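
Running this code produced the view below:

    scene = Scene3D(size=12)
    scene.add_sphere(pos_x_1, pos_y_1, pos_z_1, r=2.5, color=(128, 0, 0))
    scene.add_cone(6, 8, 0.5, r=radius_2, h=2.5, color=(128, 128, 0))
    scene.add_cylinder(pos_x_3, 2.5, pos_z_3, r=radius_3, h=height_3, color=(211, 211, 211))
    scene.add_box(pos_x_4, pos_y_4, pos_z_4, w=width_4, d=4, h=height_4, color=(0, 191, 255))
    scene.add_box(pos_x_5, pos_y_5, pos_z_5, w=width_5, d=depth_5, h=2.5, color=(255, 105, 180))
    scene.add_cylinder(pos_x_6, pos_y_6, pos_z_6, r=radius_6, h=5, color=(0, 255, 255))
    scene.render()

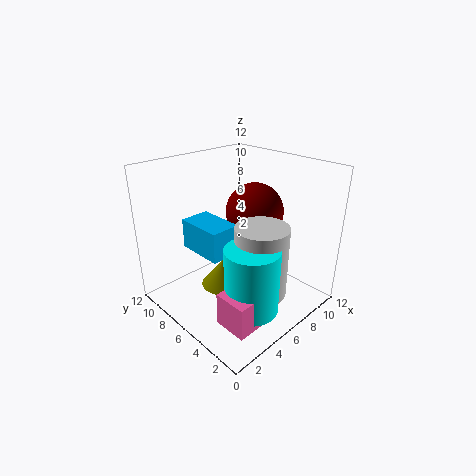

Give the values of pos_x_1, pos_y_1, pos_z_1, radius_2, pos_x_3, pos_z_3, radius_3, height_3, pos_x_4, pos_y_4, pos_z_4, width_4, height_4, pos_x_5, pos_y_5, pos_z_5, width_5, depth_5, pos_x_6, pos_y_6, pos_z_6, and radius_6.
pos_x_1 = 8.5; pos_y_1 = 6.5; pos_z_1 = 7.5; radius_2 = 2; pos_x_3 = 5; pos_z_3 = 3; radius_3 = 2; height_3 = 5.5; pos_x_4 = 3; pos_y_4 = 5.5; pos_z_4 = 5; width_4 = 2.5; height_4 = 2.5; pos_x_5 = 1; pos_y_5 = 0.5; pos_z_5 = 2; width_5 = 2.5; depth_5 = 2.5; pos_x_6 = 3.5; pos_y_6 = 2; pos_z_6 = 2.5; radius_6 = 2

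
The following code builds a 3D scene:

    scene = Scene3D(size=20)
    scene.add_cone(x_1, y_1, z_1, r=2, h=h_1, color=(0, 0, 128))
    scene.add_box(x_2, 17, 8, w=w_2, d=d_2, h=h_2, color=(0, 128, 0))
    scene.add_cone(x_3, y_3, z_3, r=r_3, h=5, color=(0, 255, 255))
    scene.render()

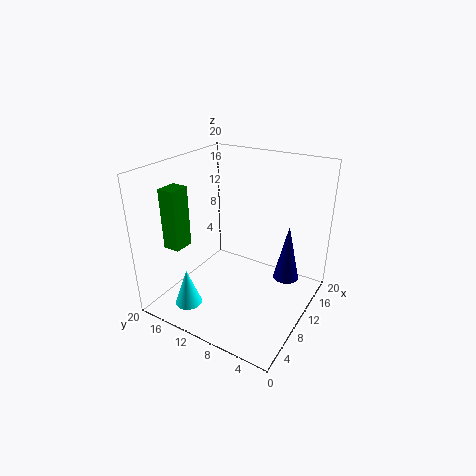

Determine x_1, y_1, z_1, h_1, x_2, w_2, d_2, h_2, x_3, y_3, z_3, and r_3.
x_1 = 17, y_1 = 5.25, z_1 = 1, h_1 = 9, x_2 = 5.25, w_2 = 3, d_2 = 2.5, h_2 = 8.75, x_3 = 2.5, y_3 = 13.25, z_3 = 2.75, r_3 = 1.75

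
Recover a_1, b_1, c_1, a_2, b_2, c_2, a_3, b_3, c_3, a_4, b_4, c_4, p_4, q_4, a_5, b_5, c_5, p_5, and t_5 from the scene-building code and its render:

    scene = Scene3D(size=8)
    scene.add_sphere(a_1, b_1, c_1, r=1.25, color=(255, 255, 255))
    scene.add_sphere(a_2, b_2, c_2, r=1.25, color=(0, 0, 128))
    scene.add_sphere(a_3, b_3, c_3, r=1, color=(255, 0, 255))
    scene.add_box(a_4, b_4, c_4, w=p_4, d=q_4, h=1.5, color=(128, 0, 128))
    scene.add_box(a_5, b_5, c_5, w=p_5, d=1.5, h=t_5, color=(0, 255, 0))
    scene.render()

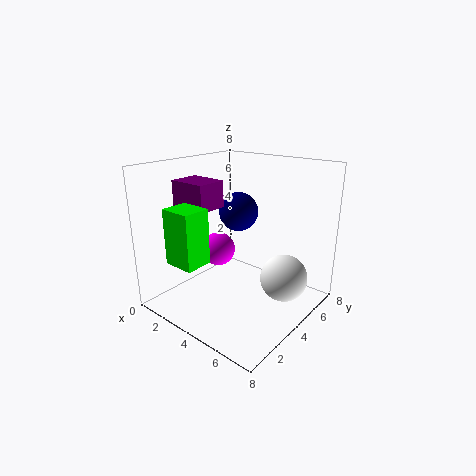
a_1 = 6.75, b_1 = 4.5, c_1 = 2.25, a_2 = 2, b_2 = 6.5, c_2 = 4.5, a_3 = 2.25, b_3 = 4.25, c_3 = 2.75, a_4 = 0.5, b_4 = 2.5, c_4 = 5.5, p_4 = 2.25, q_4 = 1.75, a_5 = 1.75, b_5 = 0.75, c_5 = 3, p_5 = 1.75, t_5 = 3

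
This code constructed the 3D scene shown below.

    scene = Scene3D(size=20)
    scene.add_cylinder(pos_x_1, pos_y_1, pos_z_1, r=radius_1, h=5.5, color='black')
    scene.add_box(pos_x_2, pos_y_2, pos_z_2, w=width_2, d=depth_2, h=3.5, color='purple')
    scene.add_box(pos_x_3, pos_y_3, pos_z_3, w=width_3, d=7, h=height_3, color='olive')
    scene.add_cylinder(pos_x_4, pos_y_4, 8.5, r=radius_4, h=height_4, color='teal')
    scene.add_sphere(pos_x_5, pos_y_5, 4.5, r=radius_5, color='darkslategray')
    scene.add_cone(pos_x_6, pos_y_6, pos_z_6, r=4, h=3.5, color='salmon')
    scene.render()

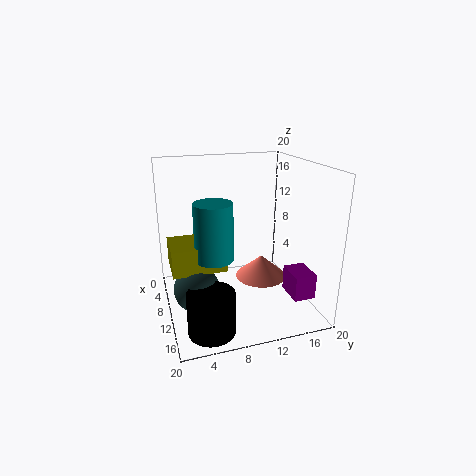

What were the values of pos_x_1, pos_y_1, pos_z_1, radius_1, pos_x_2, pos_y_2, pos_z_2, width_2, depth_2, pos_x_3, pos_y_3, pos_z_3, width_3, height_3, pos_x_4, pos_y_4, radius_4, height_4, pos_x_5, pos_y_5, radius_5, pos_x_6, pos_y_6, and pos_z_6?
pos_x_1 = 16.5; pos_y_1 = 4.5; pos_z_1 = 0.5; radius_1 = 3; pos_x_2 = 12.5; pos_y_2 = 16; pos_z_2 = 2.5; width_2 = 4; depth_2 = 3; pos_x_3 = 8; pos_y_3 = 0.5; pos_z_3 = 7; width_3 = 5.5; height_3 = 3.5; pos_x_4 = 12.5; pos_y_4 = 6; radius_4 = 2.5; height_4 = 7.5; pos_x_5 = 12.5; pos_y_5 = 3.5; radius_5 = 3; pos_x_6 = 6.5; pos_y_6 = 15; pos_z_6 = 1.5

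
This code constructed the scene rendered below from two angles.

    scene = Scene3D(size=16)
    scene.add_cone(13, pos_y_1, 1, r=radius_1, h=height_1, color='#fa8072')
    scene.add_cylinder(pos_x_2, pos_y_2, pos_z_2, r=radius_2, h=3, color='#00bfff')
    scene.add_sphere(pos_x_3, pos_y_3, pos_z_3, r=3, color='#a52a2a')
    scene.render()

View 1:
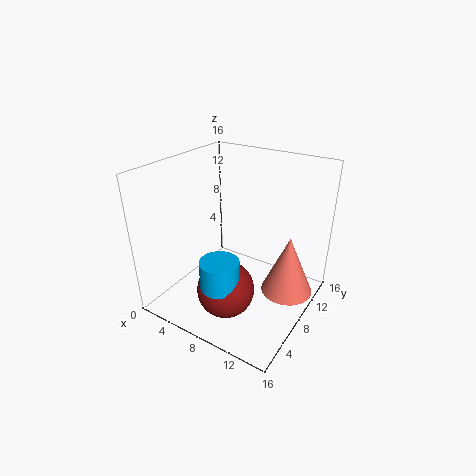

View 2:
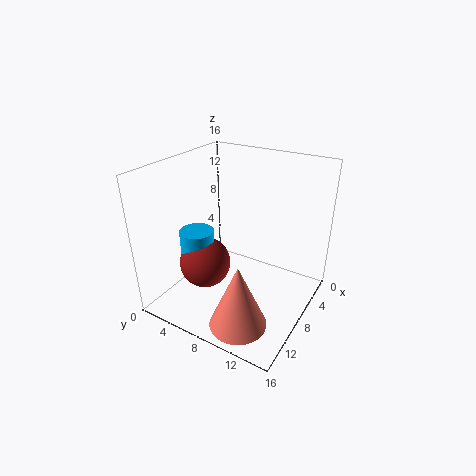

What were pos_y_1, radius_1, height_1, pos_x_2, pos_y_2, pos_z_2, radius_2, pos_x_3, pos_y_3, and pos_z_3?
pos_y_1 = 11, radius_1 = 3, height_1 = 7, pos_x_2 = 9, pos_y_2 = 3, pos_z_2 = 5, radius_2 = 2, pos_x_3 = 9, pos_y_3 = 4, pos_z_3 = 4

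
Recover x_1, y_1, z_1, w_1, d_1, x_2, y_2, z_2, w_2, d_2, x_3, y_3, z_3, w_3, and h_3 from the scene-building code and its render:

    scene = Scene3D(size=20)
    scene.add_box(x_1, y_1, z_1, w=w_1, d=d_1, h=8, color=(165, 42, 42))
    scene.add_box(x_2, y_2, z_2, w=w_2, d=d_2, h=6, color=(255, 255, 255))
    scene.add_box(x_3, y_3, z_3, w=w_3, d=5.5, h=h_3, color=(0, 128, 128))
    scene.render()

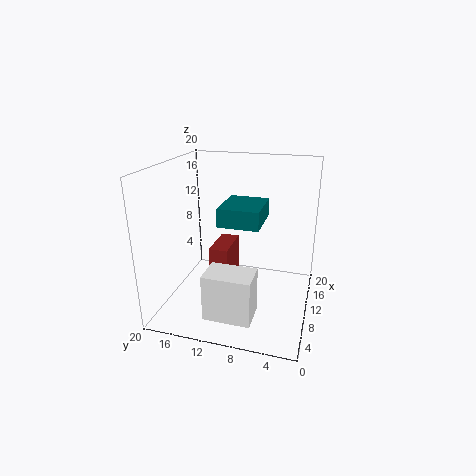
x_1 = 6.5
y_1 = 10.5
z_1 = 1.5
w_1 = 5.5
d_1 = 2.5
x_2 = 1
y_2 = 6
z_2 = 2.5
w_2 = 4
d_2 = 6
x_3 = 7
y_3 = 6.5
z_3 = 12.5
w_3 = 6.5
h_3 = 2.5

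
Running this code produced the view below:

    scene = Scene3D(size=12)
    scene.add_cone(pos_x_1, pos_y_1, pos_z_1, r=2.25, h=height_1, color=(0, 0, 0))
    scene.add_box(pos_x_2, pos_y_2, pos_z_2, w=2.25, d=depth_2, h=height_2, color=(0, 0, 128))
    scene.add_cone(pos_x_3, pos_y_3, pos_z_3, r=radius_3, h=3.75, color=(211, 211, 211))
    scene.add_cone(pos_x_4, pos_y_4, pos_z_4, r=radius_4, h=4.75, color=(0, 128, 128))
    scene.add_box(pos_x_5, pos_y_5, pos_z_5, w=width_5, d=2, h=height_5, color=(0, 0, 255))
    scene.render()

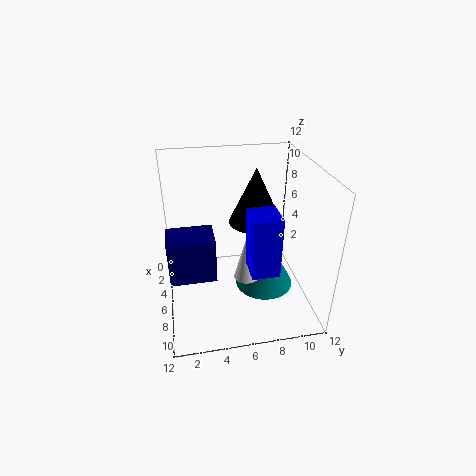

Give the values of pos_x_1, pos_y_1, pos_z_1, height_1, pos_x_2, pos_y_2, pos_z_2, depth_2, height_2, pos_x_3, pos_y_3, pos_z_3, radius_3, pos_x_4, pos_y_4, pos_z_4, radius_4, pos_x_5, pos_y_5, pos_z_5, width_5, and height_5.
pos_x_1 = 4.75, pos_y_1 = 7.75, pos_z_1 = 6.75, height_1 = 4.75, pos_x_2 = 9.5, pos_y_2 = 0.5, pos_z_2 = 6.5, depth_2 = 3, height_2 = 3, pos_x_3 = 8.25, pos_y_3 = 6.25, pos_z_3 = 3.75, radius_3 = 1, pos_x_4 = 6.5, pos_y_4 = 8.25, pos_z_4 = 1.5, radius_4 = 2.5, pos_x_5 = 9, pos_y_5 = 6, pos_z_5 = 5.75, width_5 = 2.25, height_5 = 4.5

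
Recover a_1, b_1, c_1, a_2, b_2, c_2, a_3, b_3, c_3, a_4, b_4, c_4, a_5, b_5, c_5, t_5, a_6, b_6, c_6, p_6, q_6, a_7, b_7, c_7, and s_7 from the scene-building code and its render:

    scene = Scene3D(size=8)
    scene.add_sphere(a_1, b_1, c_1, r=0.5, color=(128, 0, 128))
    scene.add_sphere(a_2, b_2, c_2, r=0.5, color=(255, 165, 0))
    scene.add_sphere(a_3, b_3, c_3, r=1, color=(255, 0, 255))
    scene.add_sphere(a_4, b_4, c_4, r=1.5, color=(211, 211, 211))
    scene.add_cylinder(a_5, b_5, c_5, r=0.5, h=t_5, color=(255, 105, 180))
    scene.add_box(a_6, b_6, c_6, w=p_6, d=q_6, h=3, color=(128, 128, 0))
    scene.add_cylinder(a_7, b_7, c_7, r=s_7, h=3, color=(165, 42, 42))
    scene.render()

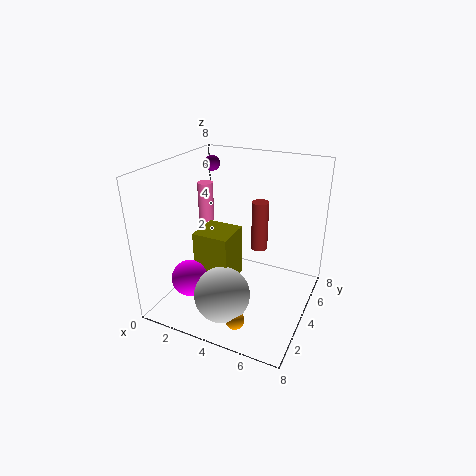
a_1 = 0.5; b_1 = 7.5; c_1 = 7; a_2 = 5; b_2 = 1.5; c_2 = 0.5; a_3 = 2; b_3 = 2; c_3 = 2; a_4 = 4; b_4 = 2; c_4 = 1.5; a_5 = 0.5; b_5 = 6.5; c_5 = 3.5; t_5 = 2.5; a_6 = 2; b_6 = 2.5; c_6 = 1.5; p_6 = 2; q_6 = 2; a_7 = 4.5; b_7 = 6; c_7 = 2.5; s_7 = 0.5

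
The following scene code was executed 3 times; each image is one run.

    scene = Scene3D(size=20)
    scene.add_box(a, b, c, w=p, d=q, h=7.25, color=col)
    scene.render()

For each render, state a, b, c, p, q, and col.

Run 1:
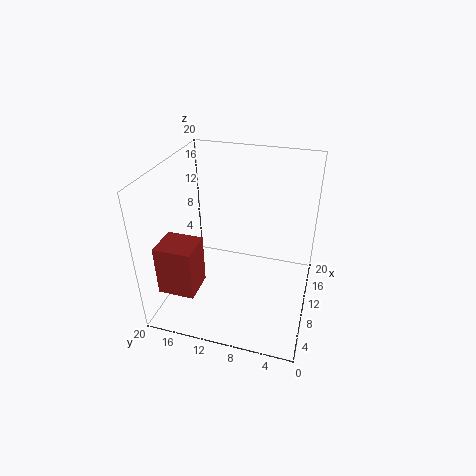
a = 4
b = 14.75
c = 2.75
p = 4.75
q = 5.25
col = 'brown'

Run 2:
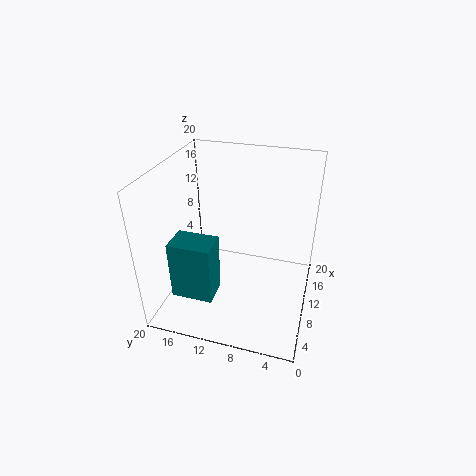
a = 0.25
b = 10.5
c = 6.75
p = 3.5
q = 5
col = 'teal'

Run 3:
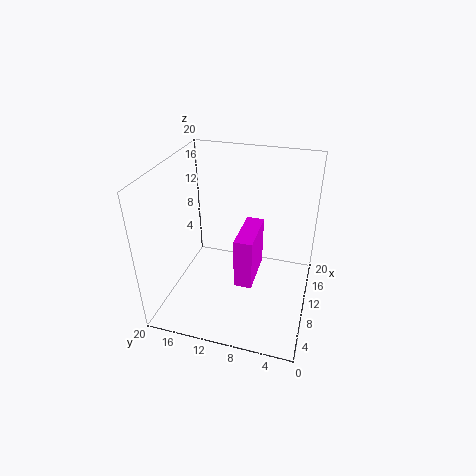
a = 7
b = 7.25
c = 4
p = 7
q = 2.5
col = 'magenta'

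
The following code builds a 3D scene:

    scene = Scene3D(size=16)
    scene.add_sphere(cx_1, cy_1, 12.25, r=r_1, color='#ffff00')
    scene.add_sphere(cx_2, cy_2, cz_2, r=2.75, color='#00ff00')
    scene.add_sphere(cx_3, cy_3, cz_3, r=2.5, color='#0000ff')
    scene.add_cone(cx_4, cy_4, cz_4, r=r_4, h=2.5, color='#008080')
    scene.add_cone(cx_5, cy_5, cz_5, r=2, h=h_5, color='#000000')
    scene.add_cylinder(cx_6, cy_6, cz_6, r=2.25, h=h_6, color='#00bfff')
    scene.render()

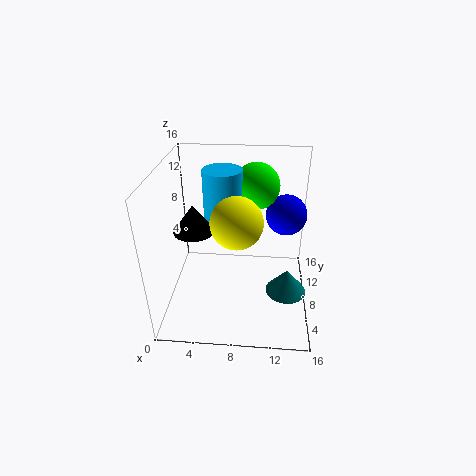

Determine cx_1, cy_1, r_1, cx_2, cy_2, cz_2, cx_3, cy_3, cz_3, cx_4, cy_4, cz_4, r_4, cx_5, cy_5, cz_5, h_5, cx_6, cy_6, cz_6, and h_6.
cx_1 = 8.25
cy_1 = 3.75
r_1 = 2.5
cx_2 = 9.75
cy_2 = 12.75
cz_2 = 12.25
cx_3 = 13.5
cy_3 = 13
cz_3 = 8.5
cx_4 = 13.25
cy_4 = 3.25
cz_4 = 5
r_4 = 2
cx_5 = 4
cy_5 = 4.5
cz_5 = 10.75
h_5 = 2.75
cx_6 = 6
cy_6 = 11
cz_6 = 9
h_6 = 5.75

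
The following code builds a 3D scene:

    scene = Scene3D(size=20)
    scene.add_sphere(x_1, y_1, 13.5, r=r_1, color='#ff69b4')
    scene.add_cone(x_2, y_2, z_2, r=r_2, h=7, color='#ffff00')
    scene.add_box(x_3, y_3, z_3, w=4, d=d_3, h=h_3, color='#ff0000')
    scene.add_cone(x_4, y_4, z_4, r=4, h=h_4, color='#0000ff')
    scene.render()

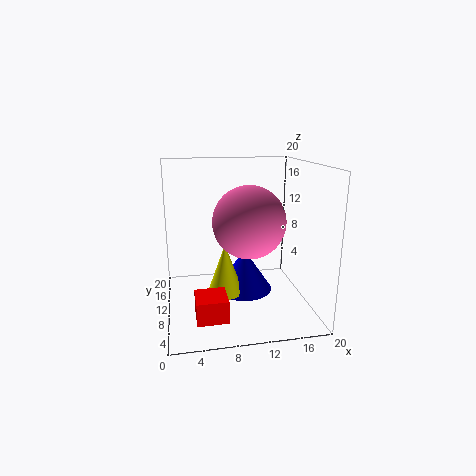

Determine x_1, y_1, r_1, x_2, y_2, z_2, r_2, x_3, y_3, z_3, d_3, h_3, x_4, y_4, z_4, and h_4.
x_1 = 10.5
y_1 = 5.5
r_1 = 4.5
x_2 = 8
y_2 = 9
z_2 = 2.5
r_2 = 2.5
x_3 = 3.5
y_3 = 2.5
z_3 = 1.5
d_3 = 4
h_3 = 3
x_4 = 11
y_4 = 10.5
z_4 = 2
h_4 = 6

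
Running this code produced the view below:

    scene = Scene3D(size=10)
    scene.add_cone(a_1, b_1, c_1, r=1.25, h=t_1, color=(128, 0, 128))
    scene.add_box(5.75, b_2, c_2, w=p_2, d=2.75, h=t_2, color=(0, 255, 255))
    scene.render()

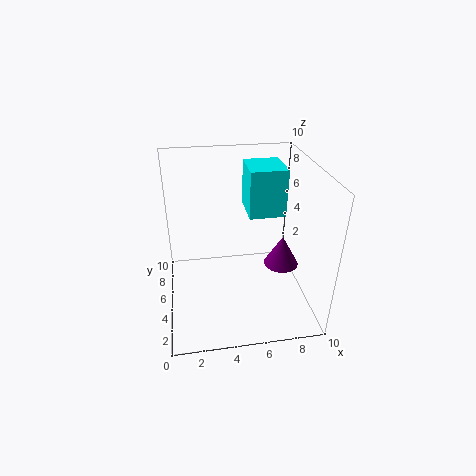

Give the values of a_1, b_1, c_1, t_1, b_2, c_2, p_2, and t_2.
a_1 = 8.25; b_1 = 5; c_1 = 2.5; t_1 = 2.25; b_2 = 4.75; c_2 = 6.5; p_2 = 2.5; t_2 = 3.25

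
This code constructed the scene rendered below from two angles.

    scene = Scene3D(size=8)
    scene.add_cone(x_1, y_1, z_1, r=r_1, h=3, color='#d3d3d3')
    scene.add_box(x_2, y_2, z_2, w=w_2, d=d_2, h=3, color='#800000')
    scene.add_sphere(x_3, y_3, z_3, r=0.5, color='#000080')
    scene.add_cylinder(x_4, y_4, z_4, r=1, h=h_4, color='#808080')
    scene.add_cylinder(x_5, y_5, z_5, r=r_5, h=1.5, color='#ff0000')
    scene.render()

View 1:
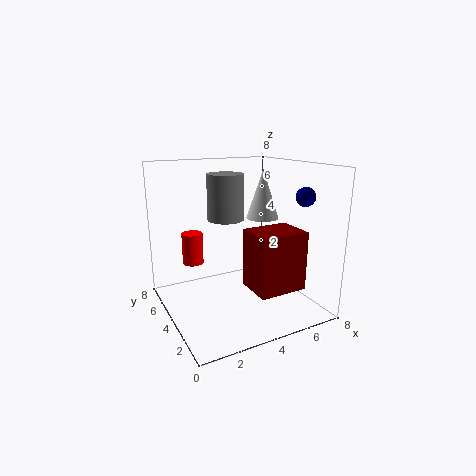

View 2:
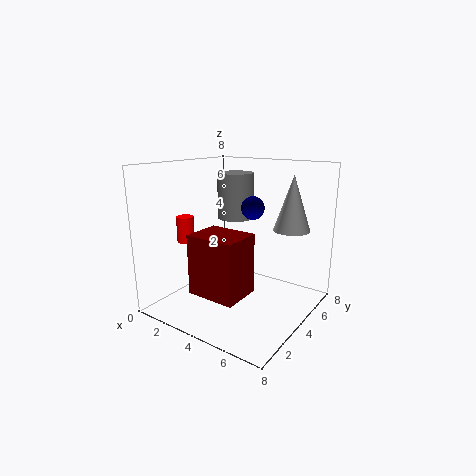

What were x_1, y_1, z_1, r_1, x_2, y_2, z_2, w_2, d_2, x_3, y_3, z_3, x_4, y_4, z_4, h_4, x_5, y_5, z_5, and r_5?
x_1 = 6.5; y_1 = 5.5; z_1 = 4.5; r_1 = 1; x_2 = 3.5; y_2 = 0.5; z_2 = 2; w_2 = 2.5; d_2 = 2; x_3 = 6.5; y_3 = 1.5; z_3 = 6.5; x_4 = 3.5; y_4 = 4.5; z_4 = 5; h_4 = 2.5; x_5 = 1; y_5 = 3; z_5 = 3.5; r_5 = 0.5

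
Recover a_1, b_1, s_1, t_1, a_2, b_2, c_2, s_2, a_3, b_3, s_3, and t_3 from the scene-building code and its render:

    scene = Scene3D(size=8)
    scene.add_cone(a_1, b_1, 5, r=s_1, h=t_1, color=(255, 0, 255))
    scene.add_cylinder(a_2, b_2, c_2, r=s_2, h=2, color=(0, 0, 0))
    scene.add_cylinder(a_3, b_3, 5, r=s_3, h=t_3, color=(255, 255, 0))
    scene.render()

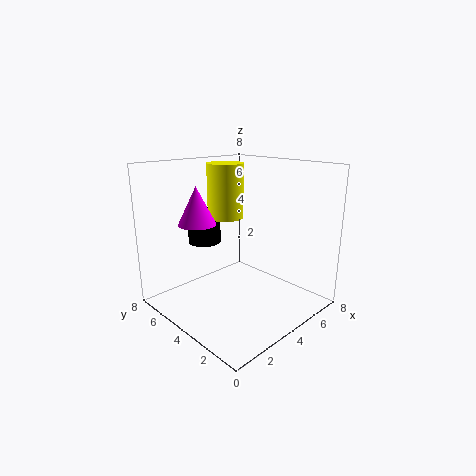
a_1 = 2
b_1 = 5
s_1 = 1
t_1 = 2
a_2 = 4
b_2 = 7
c_2 = 3
s_2 = 1
a_3 = 4
b_3 = 5
s_3 = 1
t_3 = 3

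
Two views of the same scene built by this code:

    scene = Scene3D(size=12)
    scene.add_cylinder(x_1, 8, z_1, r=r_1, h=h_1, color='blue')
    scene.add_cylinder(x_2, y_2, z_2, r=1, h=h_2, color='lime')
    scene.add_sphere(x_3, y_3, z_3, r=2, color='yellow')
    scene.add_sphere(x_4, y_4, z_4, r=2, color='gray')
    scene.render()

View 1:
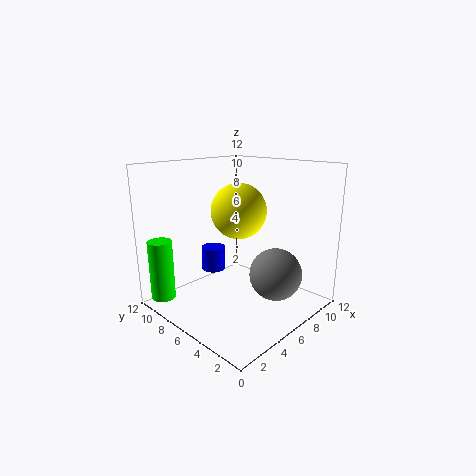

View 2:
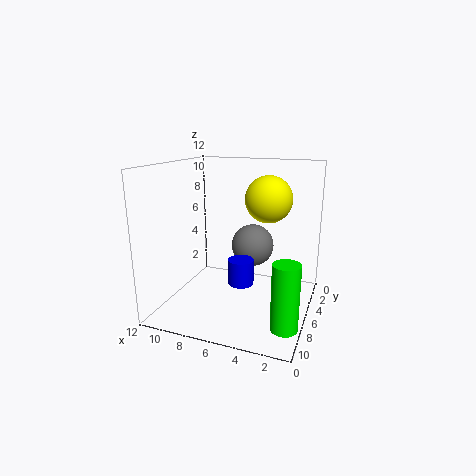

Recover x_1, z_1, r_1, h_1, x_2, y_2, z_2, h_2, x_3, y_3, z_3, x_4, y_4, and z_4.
x_1 = 5; z_1 = 3; r_1 = 1; h_1 = 2; x_2 = 1; y_2 = 10; z_2 = 1; h_2 = 5; x_3 = 4; y_3 = 4; z_3 = 9; x_4 = 6; y_4 = 2; z_4 = 4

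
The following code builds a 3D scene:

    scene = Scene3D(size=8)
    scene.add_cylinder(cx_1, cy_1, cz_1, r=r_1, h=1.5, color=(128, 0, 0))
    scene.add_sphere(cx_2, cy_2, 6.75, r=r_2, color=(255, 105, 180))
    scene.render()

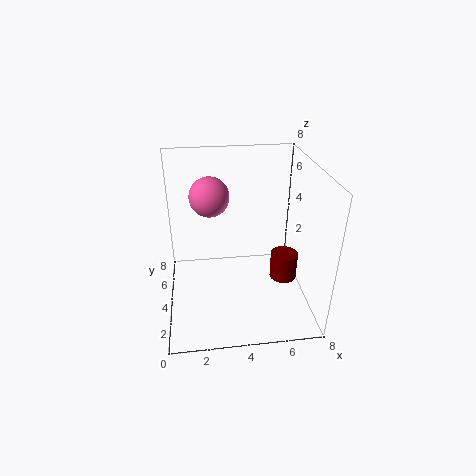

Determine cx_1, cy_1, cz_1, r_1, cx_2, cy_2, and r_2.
cx_1 = 6.5; cy_1 = 3.25; cz_1 = 1.75; r_1 = 0.75; cx_2 = 2.5; cy_2 = 3.5; r_2 = 1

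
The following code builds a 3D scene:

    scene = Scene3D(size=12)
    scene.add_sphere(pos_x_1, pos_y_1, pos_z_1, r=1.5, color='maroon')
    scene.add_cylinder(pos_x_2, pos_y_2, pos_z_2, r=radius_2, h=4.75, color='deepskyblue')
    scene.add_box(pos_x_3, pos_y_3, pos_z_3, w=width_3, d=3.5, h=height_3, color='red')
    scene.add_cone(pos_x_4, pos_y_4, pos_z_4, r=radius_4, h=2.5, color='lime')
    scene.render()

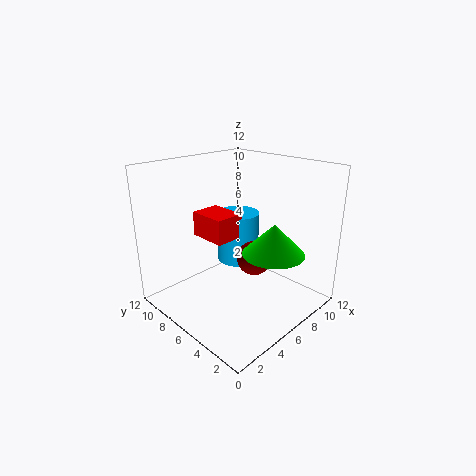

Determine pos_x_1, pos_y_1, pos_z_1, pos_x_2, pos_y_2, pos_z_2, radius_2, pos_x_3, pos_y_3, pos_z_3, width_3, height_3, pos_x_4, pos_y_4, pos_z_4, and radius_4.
pos_x_1 = 7.5; pos_y_1 = 5.5; pos_z_1 = 3.75; pos_x_2 = 9; pos_y_2 = 9; pos_z_2 = 2; radius_2 = 2; pos_x_3 = 5.25; pos_y_3 = 7.5; pos_z_3 = 5; width_3 = 2.75; height_3 = 2.25; pos_x_4 = 7; pos_y_4 = 3; pos_z_4 = 5.25; radius_4 = 2.5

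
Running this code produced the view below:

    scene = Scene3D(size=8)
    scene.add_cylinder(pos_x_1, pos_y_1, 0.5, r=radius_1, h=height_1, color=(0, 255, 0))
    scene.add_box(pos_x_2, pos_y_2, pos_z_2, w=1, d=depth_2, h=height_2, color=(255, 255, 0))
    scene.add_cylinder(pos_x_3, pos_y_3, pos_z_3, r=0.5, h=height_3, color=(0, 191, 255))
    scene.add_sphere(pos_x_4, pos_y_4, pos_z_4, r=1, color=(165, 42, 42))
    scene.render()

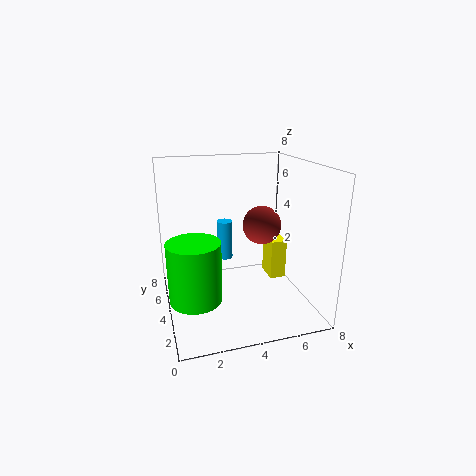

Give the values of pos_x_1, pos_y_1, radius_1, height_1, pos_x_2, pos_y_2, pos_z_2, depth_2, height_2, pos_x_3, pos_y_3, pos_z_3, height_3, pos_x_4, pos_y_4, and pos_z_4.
pos_x_1 = 1.5; pos_y_1 = 4; radius_1 = 1.5; height_1 = 3.5; pos_x_2 = 6.5; pos_y_2 = 5; pos_z_2 = 0.5; depth_2 = 1.5; height_2 = 2.5; pos_x_3 = 4; pos_y_3 = 7; pos_z_3 = 1.5; height_3 = 2.5; pos_x_4 = 5; pos_y_4 = 3; pos_z_4 = 5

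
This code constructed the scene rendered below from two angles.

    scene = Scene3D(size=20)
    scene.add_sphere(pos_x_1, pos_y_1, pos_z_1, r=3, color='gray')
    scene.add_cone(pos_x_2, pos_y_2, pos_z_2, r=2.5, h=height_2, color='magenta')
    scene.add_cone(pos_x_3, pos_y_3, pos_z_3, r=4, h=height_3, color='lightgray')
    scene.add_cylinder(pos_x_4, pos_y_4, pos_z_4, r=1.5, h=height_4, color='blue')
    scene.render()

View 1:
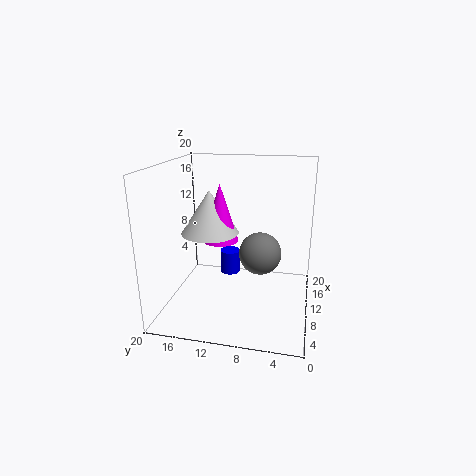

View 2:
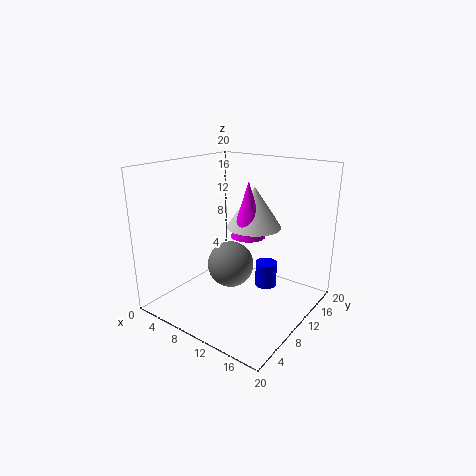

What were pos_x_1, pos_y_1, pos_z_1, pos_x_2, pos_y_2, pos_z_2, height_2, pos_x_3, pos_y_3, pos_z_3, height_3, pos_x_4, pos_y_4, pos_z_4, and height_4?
pos_x_1 = 11; pos_y_1 = 7; pos_z_1 = 7.5; pos_x_2 = 10; pos_y_2 = 12.5; pos_z_2 = 9.5; height_2 = 8; pos_x_3 = 10; pos_y_3 = 14; pos_z_3 = 10.5; height_3 = 6; pos_x_4 = 13.5; pos_y_4 = 12; pos_z_4 = 3; height_4 = 3.5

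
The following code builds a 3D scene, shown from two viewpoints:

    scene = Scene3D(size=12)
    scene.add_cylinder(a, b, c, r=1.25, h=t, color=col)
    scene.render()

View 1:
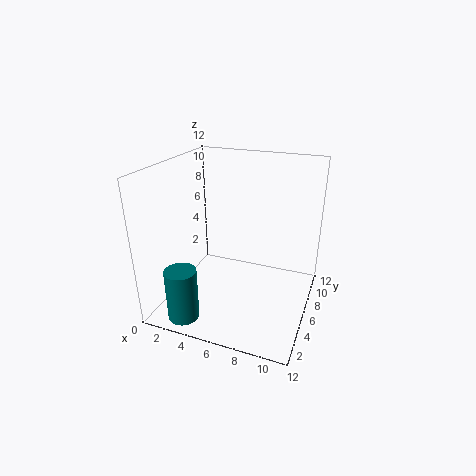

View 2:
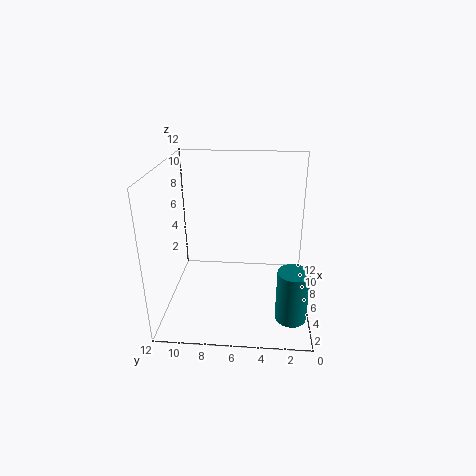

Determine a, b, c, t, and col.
a = 3; b = 1.5; c = 0.5; t = 4.25; col = 'teal'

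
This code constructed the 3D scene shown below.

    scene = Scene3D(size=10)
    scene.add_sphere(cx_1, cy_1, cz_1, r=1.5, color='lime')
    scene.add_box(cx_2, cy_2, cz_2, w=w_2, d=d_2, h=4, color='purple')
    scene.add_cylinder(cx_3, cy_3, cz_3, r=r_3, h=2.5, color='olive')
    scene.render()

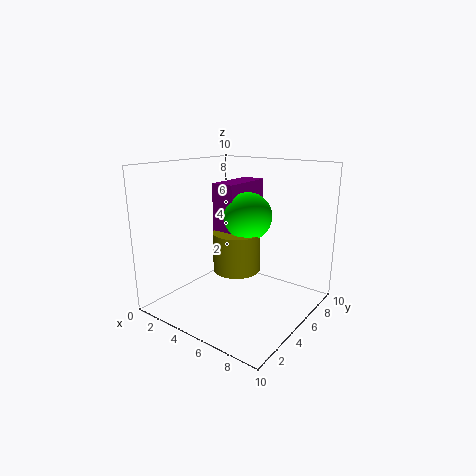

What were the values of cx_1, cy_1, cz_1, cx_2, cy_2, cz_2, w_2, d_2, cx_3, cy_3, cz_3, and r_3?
cx_1 = 6.5
cy_1 = 4
cz_1 = 7
cx_2 = 4.5
cy_2 = 3
cz_2 = 5
w_2 = 1.5
d_2 = 3.5
cx_3 = 6
cy_3 = 3.5
cz_3 = 3.5
r_3 = 1.5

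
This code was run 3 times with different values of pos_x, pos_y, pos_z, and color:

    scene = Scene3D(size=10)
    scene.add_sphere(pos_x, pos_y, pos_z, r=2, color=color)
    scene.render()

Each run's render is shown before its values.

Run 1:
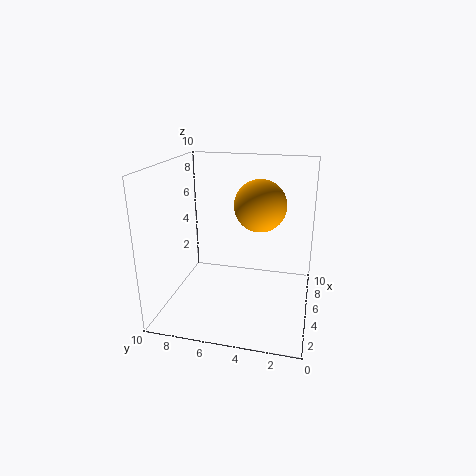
pos_x = 8, pos_y = 4, pos_z = 6.5, color = 'orange'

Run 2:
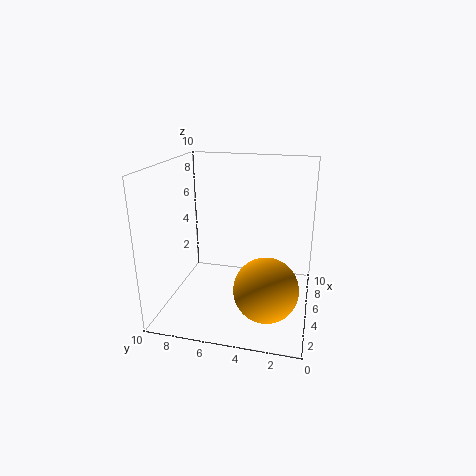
pos_x = 2, pos_y = 2.5, pos_z = 3, color = 'orange'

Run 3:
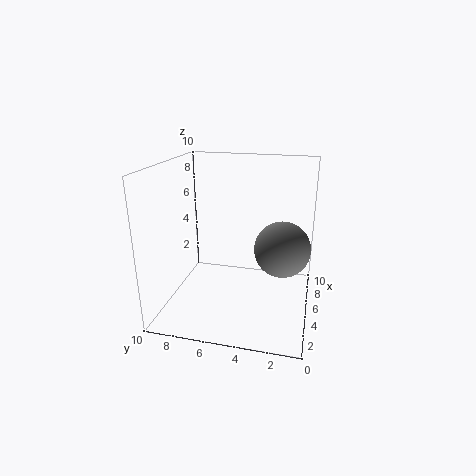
pos_x = 6, pos_y = 2, pos_z = 4, color = 'gray'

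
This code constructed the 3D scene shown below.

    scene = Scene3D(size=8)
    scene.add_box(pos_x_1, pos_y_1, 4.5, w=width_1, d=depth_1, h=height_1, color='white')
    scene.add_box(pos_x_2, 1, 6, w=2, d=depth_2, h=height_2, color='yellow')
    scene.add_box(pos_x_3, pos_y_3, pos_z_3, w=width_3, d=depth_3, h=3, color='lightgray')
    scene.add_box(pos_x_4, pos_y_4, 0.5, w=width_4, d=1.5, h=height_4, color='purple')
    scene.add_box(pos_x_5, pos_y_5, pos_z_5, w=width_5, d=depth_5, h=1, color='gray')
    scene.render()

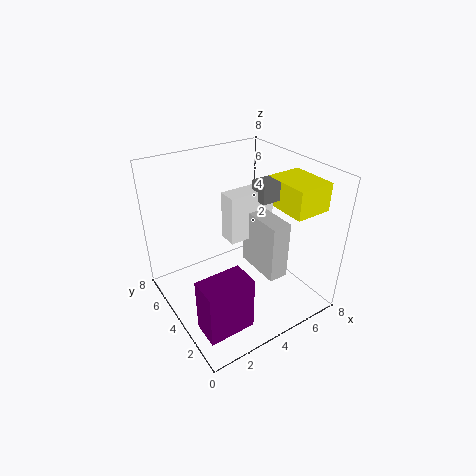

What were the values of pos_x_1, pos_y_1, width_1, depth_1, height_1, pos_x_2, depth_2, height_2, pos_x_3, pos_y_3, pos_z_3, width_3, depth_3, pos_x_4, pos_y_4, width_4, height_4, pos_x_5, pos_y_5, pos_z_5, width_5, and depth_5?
pos_x_1 = 3
pos_y_1 = 3
width_1 = 2.5
depth_1 = 1
height_1 = 2.5
pos_x_2 = 5.5
depth_2 = 2.5
height_2 = 1.5
pos_x_3 = 4
pos_y_3 = 1
pos_z_3 = 3
width_3 = 1
depth_3 = 2.5
pos_x_4 = 0.5
pos_y_4 = 1
width_4 = 2.5
height_4 = 3
pos_x_5 = 4.5
pos_y_5 = 2.5
pos_z_5 = 6.5
width_5 = 2
depth_5 = 1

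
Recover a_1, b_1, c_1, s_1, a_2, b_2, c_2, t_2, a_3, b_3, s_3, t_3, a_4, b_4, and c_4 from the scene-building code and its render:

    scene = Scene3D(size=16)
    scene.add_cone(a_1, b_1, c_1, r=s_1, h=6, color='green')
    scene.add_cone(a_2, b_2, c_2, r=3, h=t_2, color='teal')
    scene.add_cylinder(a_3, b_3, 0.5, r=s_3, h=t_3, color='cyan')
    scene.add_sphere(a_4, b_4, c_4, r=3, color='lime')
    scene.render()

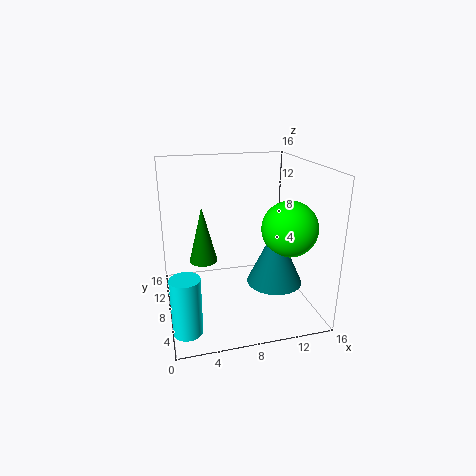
a_1 = 4; b_1 = 7.5; c_1 = 6; s_1 = 1.5; a_2 = 11.5; b_2 = 5.5; c_2 = 3.5; t_2 = 6.5; a_3 = 1.5; b_3 = 3; s_3 = 1.5; t_3 = 6; a_4 = 13; b_4 = 5.5; c_4 = 9.5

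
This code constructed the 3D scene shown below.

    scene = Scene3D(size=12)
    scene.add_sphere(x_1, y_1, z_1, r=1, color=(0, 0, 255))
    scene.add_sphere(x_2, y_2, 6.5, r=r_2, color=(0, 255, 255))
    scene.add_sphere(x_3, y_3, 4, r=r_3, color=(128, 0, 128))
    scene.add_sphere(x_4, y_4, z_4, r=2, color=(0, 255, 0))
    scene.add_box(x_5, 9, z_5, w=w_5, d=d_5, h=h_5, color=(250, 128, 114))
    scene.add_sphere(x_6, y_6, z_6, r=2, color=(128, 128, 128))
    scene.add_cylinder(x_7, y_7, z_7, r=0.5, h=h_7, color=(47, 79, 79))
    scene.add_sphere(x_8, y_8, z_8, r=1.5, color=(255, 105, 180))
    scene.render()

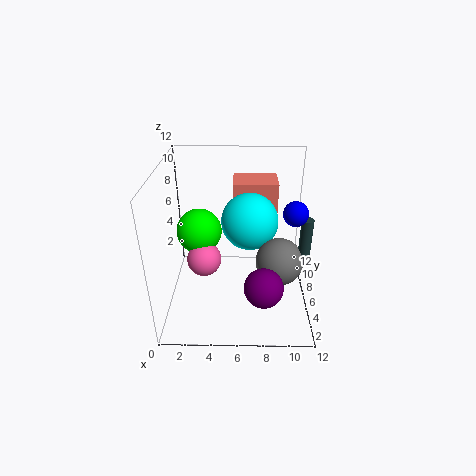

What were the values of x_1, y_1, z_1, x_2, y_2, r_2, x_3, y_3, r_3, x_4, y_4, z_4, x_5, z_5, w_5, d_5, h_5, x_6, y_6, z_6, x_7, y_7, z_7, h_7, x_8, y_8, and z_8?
x_1 = 10.5
y_1 = 5.5
z_1 = 8.5
x_2 = 7
y_2 = 8
r_2 = 2.5
x_3 = 8
y_3 = 2
r_3 = 1.5
x_4 = 2.5
y_4 = 8
z_4 = 5.5
x_5 = 5.5
z_5 = 6.5
w_5 = 4
d_5 = 3
h_5 = 3
x_6 = 9.5
y_6 = 5.5
z_6 = 4
x_7 = 11.5
y_7 = 5.5
z_7 = 4
h_7 = 4
x_8 = 3
y_8 = 6.5
z_8 = 3.5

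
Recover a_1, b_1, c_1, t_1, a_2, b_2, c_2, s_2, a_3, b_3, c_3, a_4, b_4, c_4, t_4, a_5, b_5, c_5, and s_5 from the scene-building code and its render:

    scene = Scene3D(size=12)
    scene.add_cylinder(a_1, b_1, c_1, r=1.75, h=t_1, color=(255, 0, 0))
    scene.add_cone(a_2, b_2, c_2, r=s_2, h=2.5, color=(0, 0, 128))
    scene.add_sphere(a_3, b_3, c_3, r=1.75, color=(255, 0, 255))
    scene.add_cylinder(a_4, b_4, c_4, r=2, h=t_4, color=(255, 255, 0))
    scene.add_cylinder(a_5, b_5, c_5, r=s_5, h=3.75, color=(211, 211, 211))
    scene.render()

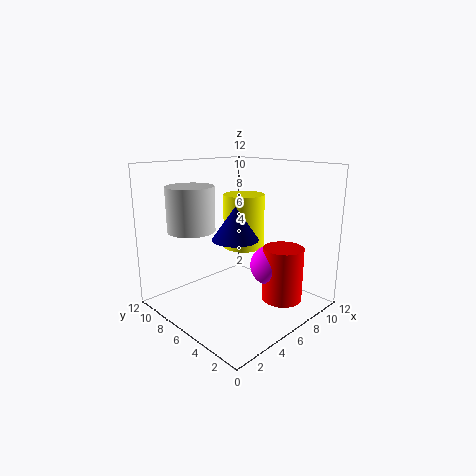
a_1 = 9
b_1 = 3.5
c_1 = 0.25
t_1 = 4.75
a_2 = 4
b_2 = 4.25
c_2 = 6.75
s_2 = 1.75
a_3 = 8.5
b_3 = 4.5
c_3 = 3.25
a_4 = 10
b_4 = 9.25
c_4 = 3.5
t_4 = 5.25
a_5 = 3.5
b_5 = 9
c_5 = 6.5
s_5 = 2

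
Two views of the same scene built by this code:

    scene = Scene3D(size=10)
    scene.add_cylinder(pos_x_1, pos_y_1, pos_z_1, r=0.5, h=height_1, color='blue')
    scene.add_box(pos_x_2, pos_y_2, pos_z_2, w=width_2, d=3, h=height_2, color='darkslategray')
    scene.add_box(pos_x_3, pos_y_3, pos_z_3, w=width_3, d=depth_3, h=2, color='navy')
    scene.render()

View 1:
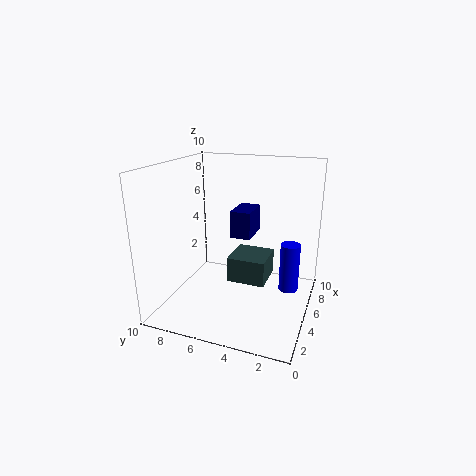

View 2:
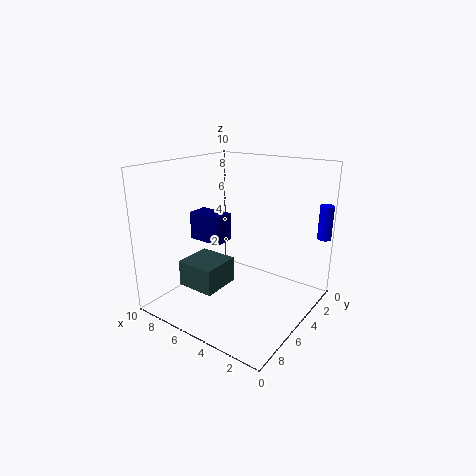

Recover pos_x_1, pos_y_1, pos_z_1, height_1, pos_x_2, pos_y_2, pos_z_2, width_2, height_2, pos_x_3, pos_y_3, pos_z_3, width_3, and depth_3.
pos_x_1 = 0.5; pos_y_1 = 0.5; pos_z_1 = 4.5; height_1 = 2.5; pos_x_2 = 6.5; pos_y_2 = 3.5; pos_z_2 = 0.5; width_2 = 3; height_2 = 2; pos_x_3 = 6; pos_y_3 = 4.5; pos_z_3 = 4.5; width_3 = 2.5; depth_3 = 1.5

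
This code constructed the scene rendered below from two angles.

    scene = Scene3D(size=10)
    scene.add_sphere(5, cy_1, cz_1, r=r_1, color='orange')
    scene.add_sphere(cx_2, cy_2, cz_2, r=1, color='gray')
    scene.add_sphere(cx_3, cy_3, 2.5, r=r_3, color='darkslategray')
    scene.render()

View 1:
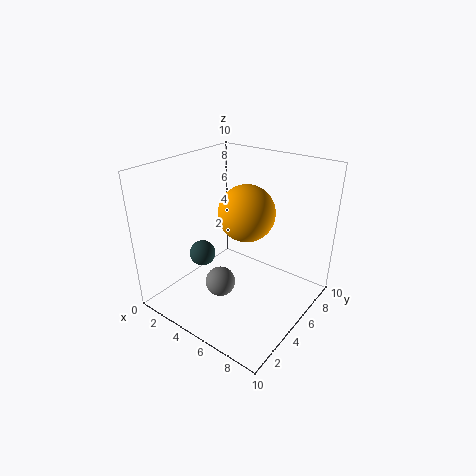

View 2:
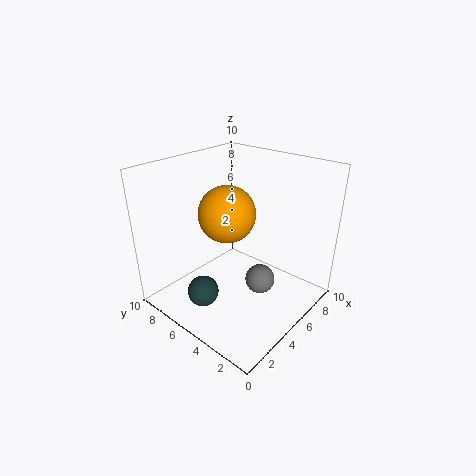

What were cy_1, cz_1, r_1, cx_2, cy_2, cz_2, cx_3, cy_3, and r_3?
cy_1 = 6
cz_1 = 6.5
r_1 = 2
cx_2 = 5
cy_2 = 3
cz_2 = 2.5
cx_3 = 1.5
cy_3 = 5
r_3 = 1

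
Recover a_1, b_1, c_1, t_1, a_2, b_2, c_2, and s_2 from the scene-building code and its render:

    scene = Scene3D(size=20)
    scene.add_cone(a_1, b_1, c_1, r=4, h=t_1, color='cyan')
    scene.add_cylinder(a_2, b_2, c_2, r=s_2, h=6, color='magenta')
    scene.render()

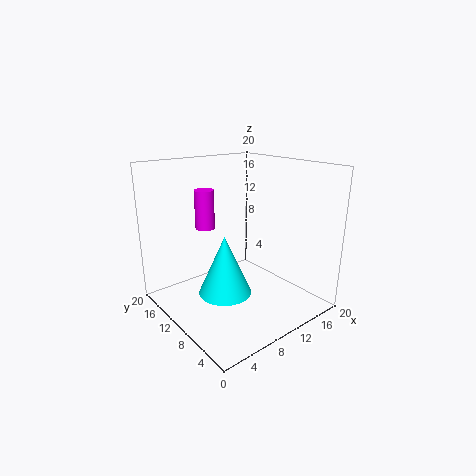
a_1 = 9.5
b_1 = 12.5
c_1 = 0.5
t_1 = 9
a_2 = 9.5
b_2 = 17.5
c_2 = 9.5
s_2 = 1.5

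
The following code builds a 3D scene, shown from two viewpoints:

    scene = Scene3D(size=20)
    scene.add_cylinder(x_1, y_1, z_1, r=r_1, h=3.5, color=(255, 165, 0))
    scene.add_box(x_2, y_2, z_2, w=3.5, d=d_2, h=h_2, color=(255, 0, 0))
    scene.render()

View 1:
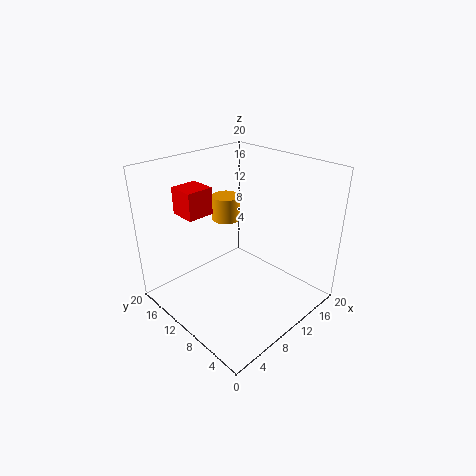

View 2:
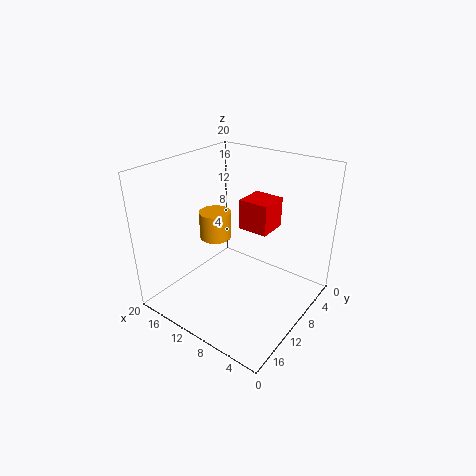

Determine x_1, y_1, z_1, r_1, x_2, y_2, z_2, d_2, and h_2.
x_1 = 11, y_1 = 13.5, z_1 = 11.5, r_1 = 2, x_2 = 3, y_2 = 11, z_2 = 14.5, d_2 = 3.5, h_2 = 3.5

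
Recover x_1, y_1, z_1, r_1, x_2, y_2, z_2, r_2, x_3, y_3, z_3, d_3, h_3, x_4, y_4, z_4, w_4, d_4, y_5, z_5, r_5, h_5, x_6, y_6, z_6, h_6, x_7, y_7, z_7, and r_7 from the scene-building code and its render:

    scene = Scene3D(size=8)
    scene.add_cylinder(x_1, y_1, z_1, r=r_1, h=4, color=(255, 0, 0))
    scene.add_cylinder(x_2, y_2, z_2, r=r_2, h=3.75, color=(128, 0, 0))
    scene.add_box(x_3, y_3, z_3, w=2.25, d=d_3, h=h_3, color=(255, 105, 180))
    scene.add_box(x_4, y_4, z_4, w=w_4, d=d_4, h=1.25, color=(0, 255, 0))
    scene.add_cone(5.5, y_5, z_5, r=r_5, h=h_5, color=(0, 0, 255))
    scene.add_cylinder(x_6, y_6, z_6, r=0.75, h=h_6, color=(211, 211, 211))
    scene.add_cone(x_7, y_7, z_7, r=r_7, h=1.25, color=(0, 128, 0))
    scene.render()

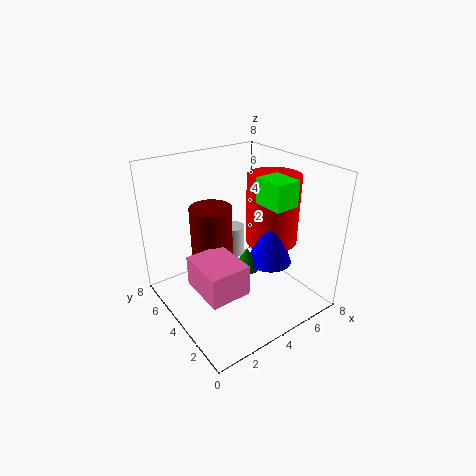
x_1 = 6.25
y_1 = 3.75
z_1 = 3.25
r_1 = 1.5
x_2 = 3.5
y_2 = 6
z_2 = 1.5
r_2 = 1.25
x_3 = 1.25
y_3 = 2.25
z_3 = 1.5
d_3 = 2.75
h_3 = 1.75
x_4 = 3.75
y_4 = 0.75
z_4 = 6.75
w_4 = 1.25
d_4 = 1.5
y_5 = 3
z_5 = 2.5
r_5 = 1.25
h_5 = 3.25
x_6 = 5.75
y_6 = 7
z_6 = 1
h_6 = 2
x_7 = 4.25
y_7 = 3.5
z_7 = 2.25
r_7 = 0.75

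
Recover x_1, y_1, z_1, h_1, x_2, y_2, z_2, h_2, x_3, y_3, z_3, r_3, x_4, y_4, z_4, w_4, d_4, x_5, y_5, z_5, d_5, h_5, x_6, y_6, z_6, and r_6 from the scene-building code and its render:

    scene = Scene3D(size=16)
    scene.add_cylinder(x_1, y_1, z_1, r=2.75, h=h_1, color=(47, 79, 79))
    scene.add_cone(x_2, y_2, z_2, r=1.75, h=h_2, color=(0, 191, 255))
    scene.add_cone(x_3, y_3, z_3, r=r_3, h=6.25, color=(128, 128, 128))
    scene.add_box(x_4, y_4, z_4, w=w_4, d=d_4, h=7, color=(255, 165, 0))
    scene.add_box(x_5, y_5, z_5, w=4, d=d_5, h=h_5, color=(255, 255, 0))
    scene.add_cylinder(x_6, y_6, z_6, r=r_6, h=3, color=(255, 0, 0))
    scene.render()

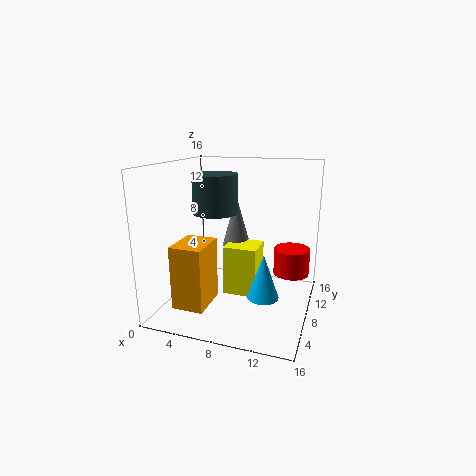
x_1 = 4
y_1 = 11.25
z_1 = 9.75
h_1 = 4.75
x_2 = 11.25
y_2 = 7
z_2 = 1.75
h_2 = 5
x_3 = 6.25
y_3 = 12.5
z_3 = 5.5
r_3 = 1.75
x_4 = 2.25
y_4 = 2.75
z_4 = 1
w_4 = 3.5
d_4 = 4.5
x_5 = 5.75
y_5 = 9
z_5 = 0.25
d_5 = 3.75
h_5 = 6
x_6 = 13.75
y_6 = 10
z_6 = 3.75
r_6 = 2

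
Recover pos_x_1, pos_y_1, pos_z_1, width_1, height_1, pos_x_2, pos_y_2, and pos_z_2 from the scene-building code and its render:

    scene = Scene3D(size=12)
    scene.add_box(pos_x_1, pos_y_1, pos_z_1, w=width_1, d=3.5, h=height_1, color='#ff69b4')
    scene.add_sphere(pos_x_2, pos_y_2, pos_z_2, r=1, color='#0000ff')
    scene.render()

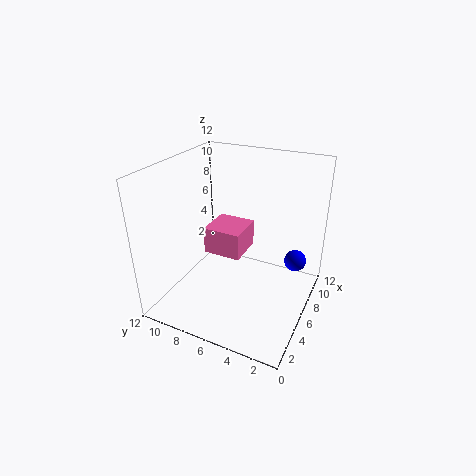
pos_x_1 = 7, pos_y_1 = 6.5, pos_z_1 = 3, width_1 = 3.5, height_1 = 2.5, pos_x_2 = 10, pos_y_2 = 2, pos_z_2 = 2.5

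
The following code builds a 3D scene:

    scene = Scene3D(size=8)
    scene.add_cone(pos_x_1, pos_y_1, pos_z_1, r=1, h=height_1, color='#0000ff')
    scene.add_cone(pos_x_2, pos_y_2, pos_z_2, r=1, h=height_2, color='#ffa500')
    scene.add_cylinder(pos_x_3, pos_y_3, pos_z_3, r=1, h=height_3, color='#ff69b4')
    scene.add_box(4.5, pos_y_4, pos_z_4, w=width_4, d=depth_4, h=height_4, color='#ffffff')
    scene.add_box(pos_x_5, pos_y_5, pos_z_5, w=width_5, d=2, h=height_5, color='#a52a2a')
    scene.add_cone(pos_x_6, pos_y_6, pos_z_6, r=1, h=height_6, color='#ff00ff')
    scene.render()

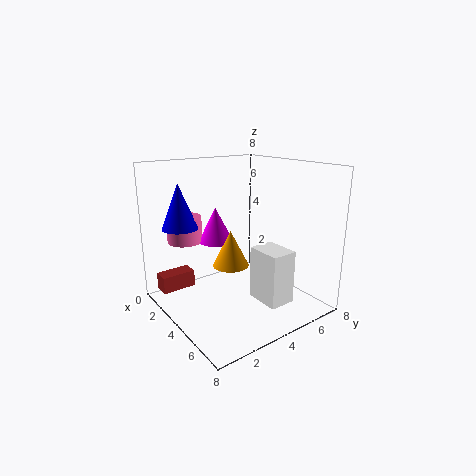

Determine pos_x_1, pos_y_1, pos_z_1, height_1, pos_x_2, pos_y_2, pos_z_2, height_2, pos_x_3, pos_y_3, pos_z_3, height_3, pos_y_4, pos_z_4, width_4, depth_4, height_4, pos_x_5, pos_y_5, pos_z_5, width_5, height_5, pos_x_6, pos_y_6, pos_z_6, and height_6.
pos_x_1 = 2
pos_y_1 = 1.5
pos_z_1 = 4.5
height_1 = 2.5
pos_x_2 = 4
pos_y_2 = 3.5
pos_z_2 = 2.5
height_2 = 2
pos_x_3 = 1.5
pos_y_3 = 2
pos_z_3 = 3.5
height_3 = 1.5
pos_y_4 = 4.5
pos_z_4 = 0.5
width_4 = 2
depth_4 = 1.5
height_4 = 3
pos_x_5 = 0.5
pos_y_5 = 0.5
pos_z_5 = 0.5
width_5 = 1
height_5 = 1
pos_x_6 = 2.5
pos_y_6 = 3.5
pos_z_6 = 3.5
height_6 = 2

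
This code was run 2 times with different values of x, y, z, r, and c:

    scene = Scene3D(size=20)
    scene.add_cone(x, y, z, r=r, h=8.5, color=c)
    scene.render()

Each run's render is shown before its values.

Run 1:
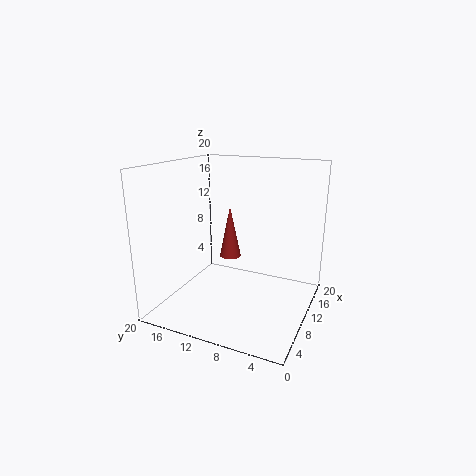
x = 16.75; y = 14.5; z = 4; r = 1.75; c = 'brown'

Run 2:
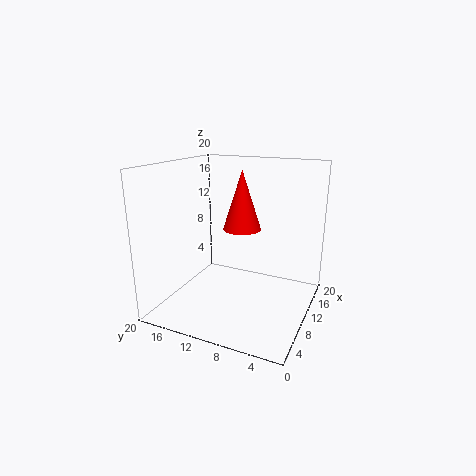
x = 12.5; y = 10.5; z = 10.5; r = 2.75; c = 'red'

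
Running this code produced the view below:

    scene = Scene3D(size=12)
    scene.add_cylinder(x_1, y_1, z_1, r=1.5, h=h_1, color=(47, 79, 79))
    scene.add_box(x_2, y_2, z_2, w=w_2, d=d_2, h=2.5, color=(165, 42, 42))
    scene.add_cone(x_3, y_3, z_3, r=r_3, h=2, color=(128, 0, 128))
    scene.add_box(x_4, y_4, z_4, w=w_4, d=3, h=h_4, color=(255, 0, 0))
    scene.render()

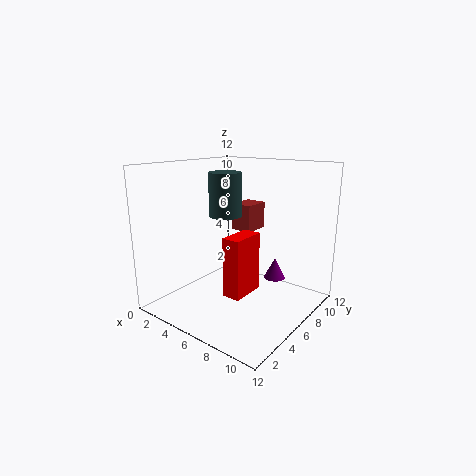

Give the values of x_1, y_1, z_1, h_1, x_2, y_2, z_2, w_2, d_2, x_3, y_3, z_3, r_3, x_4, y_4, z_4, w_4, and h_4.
x_1 = 3, y_1 = 8, z_1 = 7, h_1 = 4, x_2 = 3, y_2 = 9, z_2 = 5.5, w_2 = 2, d_2 = 2.5, x_3 = 7, y_3 = 10.5, z_3 = 1, r_3 = 1, x_4 = 6, y_4 = 4, z_4 = 1.5, w_4 = 1.5, h_4 = 5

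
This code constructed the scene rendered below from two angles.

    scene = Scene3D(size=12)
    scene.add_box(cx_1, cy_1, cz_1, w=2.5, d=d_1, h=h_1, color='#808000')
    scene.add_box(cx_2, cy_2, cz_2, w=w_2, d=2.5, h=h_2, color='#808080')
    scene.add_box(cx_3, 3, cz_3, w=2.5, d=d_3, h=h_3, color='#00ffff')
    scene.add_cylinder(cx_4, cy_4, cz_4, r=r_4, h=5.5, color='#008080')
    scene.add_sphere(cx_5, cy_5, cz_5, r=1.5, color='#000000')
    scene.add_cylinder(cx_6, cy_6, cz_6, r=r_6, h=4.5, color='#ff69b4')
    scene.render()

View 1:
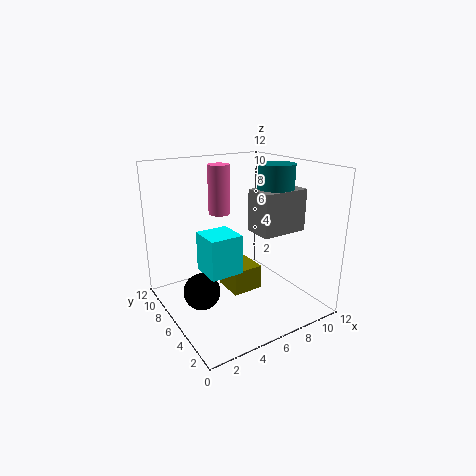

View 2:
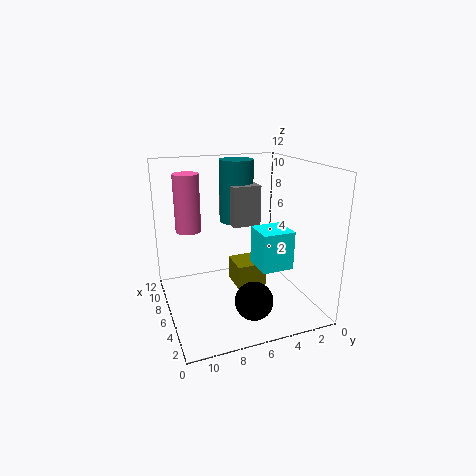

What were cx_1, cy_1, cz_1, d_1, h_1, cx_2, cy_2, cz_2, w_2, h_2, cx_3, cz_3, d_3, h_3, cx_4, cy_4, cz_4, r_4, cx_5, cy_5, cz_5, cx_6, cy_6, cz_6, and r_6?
cx_1 = 4.5
cy_1 = 4
cz_1 = 2
d_1 = 2.5
h_1 = 2
cx_2 = 7
cy_2 = 3.5
cz_2 = 6.5
w_2 = 4
h_2 = 3.5
cx_3 = 2
cz_3 = 4.5
d_3 = 2.5
h_3 = 3
cx_4 = 9
cy_4 = 5
cz_4 = 6.5
r_4 = 1.5
cx_5 = 2.5
cy_5 = 6
cz_5 = 2
cx_6 = 6.5
cy_6 = 10
cz_6 = 7
r_6 = 1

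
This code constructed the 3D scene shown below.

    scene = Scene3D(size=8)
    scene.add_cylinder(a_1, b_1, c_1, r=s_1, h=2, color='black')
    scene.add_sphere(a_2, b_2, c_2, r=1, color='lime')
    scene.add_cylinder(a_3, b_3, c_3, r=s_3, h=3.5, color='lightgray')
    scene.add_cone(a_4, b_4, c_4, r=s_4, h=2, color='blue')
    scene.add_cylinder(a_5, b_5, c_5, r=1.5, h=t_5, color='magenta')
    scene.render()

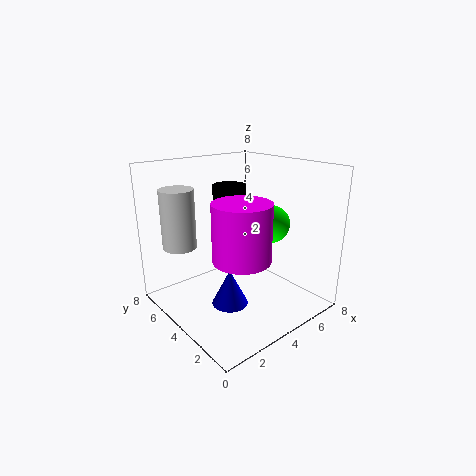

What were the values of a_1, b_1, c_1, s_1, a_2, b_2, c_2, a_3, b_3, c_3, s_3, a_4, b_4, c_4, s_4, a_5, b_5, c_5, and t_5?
a_1 = 5; b_1 = 6; c_1 = 4.5; s_1 = 1; a_2 = 5; b_2 = 2.5; c_2 = 5; a_3 = 2; b_3 = 7; c_3 = 3; s_3 = 1; a_4 = 3; b_4 = 3.5; c_4 = 0.5; s_4 = 1; a_5 = 3; b_5 = 2.5; c_5 = 3.5; t_5 = 3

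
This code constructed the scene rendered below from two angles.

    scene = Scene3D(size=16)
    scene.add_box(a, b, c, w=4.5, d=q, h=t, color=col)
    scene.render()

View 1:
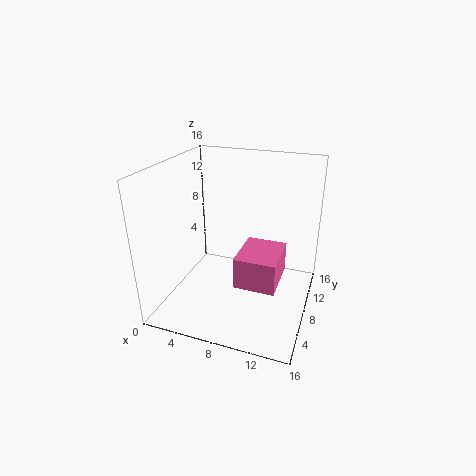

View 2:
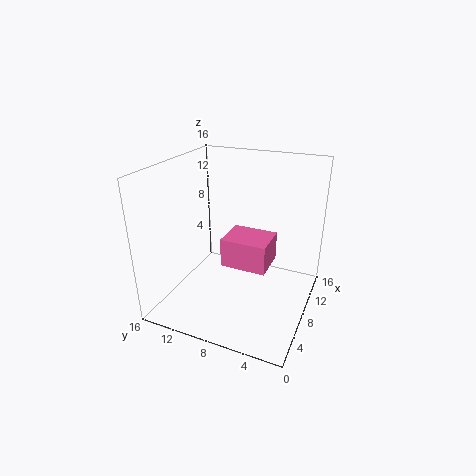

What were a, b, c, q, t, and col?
a = 8.5
b = 5
c = 3.5
q = 5.5
t = 3.5
col = 'hotpink'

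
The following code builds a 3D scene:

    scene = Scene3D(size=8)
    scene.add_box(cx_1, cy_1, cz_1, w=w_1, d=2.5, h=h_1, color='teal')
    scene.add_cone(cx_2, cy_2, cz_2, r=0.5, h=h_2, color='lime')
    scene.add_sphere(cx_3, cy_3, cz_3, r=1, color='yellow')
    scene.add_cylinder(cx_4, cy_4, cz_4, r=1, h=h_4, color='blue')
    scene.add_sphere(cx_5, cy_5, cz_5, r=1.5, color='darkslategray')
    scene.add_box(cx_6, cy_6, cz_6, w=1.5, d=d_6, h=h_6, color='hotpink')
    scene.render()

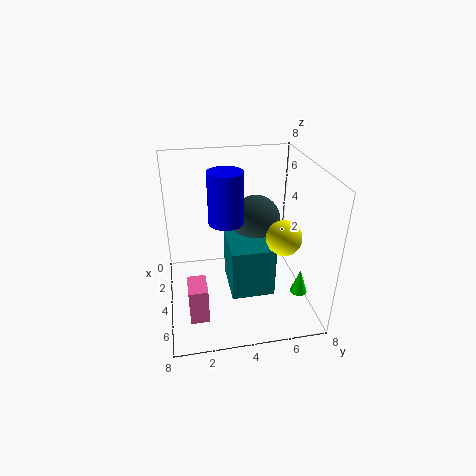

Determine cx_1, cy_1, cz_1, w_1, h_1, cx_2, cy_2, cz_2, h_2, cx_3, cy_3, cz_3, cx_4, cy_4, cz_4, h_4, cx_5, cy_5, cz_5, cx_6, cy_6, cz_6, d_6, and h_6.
cx_1 = 2, cy_1 = 3.5, cz_1 = 0.5, w_1 = 3, h_1 = 3, cx_2 = 5, cy_2 = 7.5, cz_2 = 0.5, h_2 = 1.5, cx_3 = 4.5, cy_3 = 6.5, cz_3 = 4, cx_4 = 3, cy_4 = 3.5, cz_4 = 4.5, h_4 = 3, cx_5 = 2, cy_5 = 5.5, cz_5 = 4, cx_6 = 5, cy_6 = 1, cz_6 = 0.5, d_6 = 1, h_6 = 2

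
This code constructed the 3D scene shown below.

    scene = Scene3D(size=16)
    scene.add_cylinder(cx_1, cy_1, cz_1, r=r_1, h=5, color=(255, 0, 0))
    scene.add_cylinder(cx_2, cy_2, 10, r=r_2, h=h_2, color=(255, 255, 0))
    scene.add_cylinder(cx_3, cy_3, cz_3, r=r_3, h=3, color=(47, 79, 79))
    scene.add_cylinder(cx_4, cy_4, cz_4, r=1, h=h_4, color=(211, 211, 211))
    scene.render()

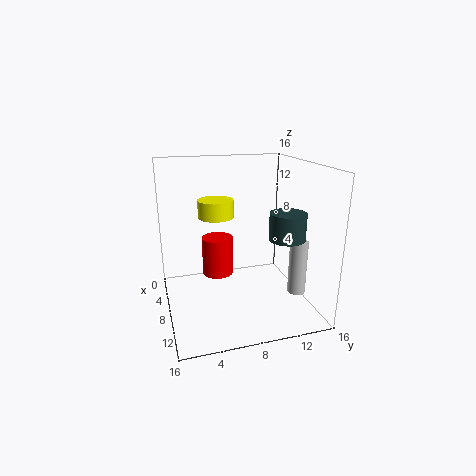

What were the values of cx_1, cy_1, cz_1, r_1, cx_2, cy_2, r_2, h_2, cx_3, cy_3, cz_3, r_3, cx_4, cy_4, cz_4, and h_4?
cx_1 = 2
cy_1 = 7
cz_1 = 1
r_1 = 2
cx_2 = 6
cy_2 = 6
r_2 = 2
h_2 = 2
cx_3 = 10
cy_3 = 13
cz_3 = 8
r_3 = 2
cx_4 = 11
cy_4 = 14
cz_4 = 2
h_4 = 6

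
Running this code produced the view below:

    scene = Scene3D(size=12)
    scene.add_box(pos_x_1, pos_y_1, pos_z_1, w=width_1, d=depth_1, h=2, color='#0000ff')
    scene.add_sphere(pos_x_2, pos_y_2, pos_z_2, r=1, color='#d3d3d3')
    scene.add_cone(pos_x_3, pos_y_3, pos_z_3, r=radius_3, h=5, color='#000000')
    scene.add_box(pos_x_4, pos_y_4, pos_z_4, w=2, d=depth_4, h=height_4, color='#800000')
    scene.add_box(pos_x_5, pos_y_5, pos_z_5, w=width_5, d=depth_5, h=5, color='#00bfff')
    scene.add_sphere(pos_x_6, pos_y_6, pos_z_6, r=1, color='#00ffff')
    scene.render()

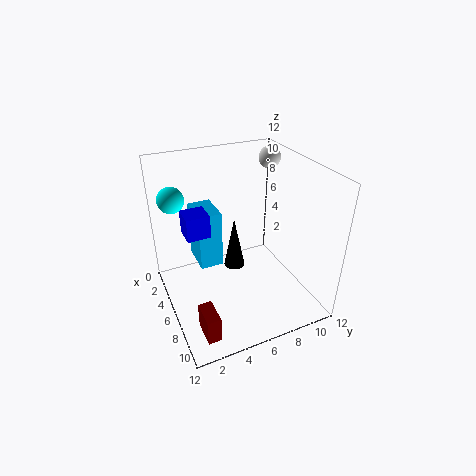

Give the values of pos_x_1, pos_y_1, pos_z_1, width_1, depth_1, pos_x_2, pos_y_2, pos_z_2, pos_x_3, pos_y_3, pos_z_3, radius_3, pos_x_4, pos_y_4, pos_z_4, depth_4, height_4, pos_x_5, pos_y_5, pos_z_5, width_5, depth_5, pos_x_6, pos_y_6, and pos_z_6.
pos_x_1 = 3, pos_y_1 = 2, pos_z_1 = 6, width_1 = 2, depth_1 = 2, pos_x_2 = 2, pos_y_2 = 11, pos_z_2 = 11, pos_x_3 = 3, pos_y_3 = 7, pos_z_3 = 1, radius_3 = 1, pos_x_4 = 10, pos_y_4 = 1, pos_z_4 = 2, depth_4 = 1, height_4 = 2, pos_x_5 = 2, pos_y_5 = 3, pos_z_5 = 3, width_5 = 3, depth_5 = 2, pos_x_6 = 5, pos_y_6 = 1, pos_z_6 = 10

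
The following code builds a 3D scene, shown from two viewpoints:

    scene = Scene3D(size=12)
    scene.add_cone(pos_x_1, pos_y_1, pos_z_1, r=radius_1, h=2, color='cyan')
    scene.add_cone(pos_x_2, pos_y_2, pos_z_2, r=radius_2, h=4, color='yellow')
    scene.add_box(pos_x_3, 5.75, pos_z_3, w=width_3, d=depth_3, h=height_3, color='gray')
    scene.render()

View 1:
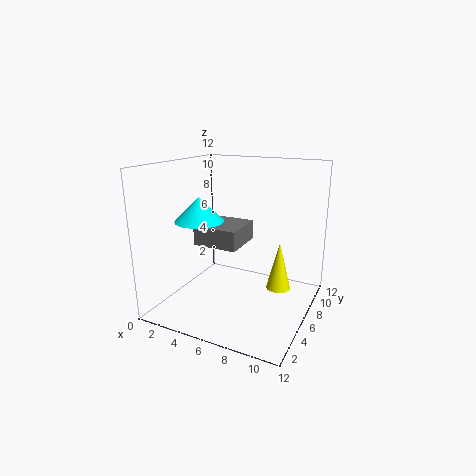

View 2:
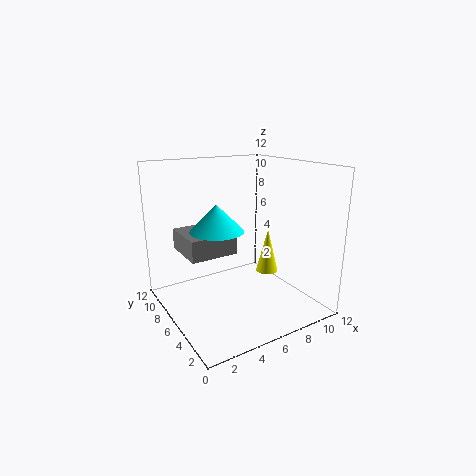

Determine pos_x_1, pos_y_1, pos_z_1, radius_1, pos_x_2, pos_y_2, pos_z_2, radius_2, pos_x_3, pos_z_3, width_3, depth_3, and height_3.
pos_x_1 = 3.25
pos_y_1 = 4.5
pos_z_1 = 7.5
radius_1 = 2
pos_x_2 = 9.5
pos_y_2 = 6.5
pos_z_2 = 2
radius_2 = 1
pos_x_3 = 1.75
pos_z_3 = 4.75
width_3 = 4
depth_3 = 4
height_3 = 1.75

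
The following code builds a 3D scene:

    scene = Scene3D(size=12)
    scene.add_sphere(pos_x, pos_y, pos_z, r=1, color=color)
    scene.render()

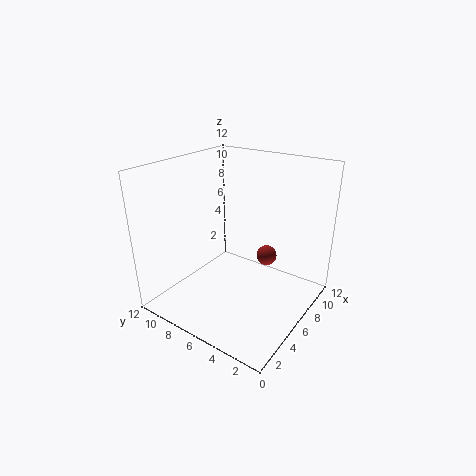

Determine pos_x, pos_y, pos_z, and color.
pos_x = 11
pos_y = 6
pos_z = 2
color = 'brown'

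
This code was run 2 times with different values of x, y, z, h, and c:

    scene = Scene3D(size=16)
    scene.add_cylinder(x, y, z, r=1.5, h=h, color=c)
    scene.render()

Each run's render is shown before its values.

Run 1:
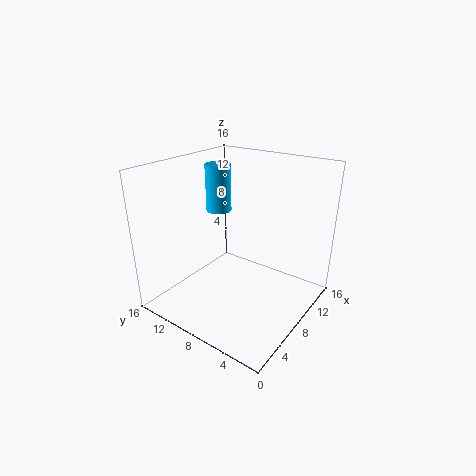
x = 10; y = 12.25; z = 9.75; h = 5.5; c = 'deepskyblue'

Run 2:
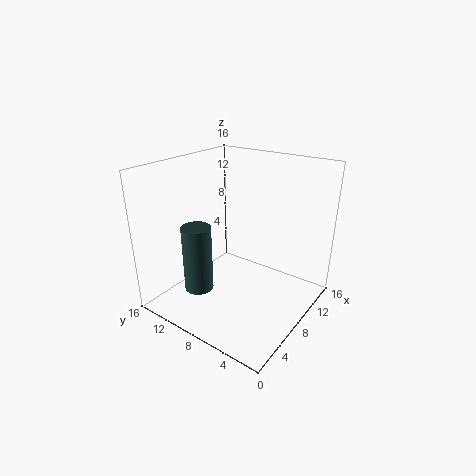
x = 3; y = 9.5; z = 3.75; h = 7; c = 'darkslategray'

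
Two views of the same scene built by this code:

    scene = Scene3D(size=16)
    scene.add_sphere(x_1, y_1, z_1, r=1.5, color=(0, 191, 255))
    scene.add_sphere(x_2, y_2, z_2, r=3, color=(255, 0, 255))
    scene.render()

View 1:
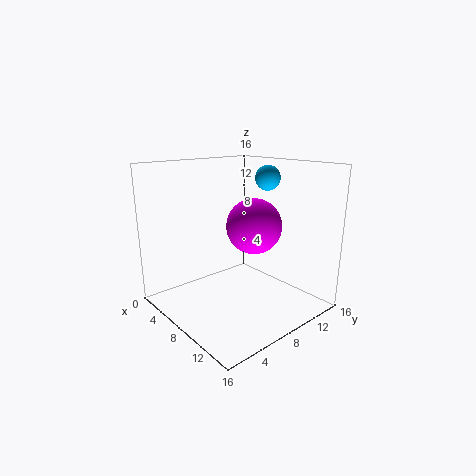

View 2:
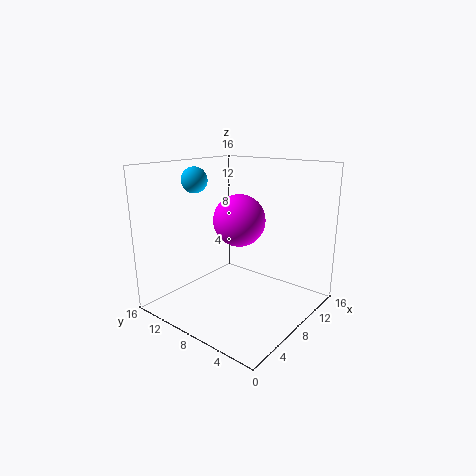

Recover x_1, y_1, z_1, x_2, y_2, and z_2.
x_1 = 7
y_1 = 13.5
z_1 = 14
x_2 = 9.5
y_2 = 9
z_2 = 9.5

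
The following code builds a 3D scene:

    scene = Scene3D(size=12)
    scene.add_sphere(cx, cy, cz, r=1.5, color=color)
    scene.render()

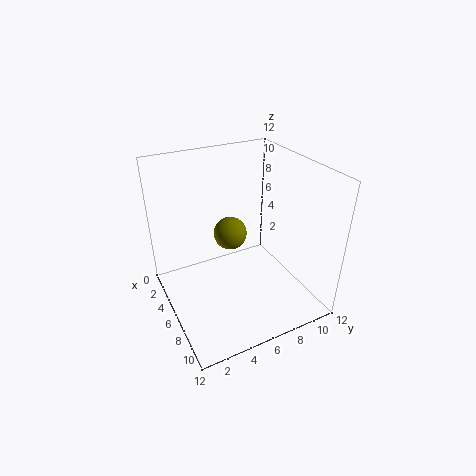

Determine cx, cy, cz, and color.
cx = 3.5; cy = 6.5; cz = 5; color = 'olive'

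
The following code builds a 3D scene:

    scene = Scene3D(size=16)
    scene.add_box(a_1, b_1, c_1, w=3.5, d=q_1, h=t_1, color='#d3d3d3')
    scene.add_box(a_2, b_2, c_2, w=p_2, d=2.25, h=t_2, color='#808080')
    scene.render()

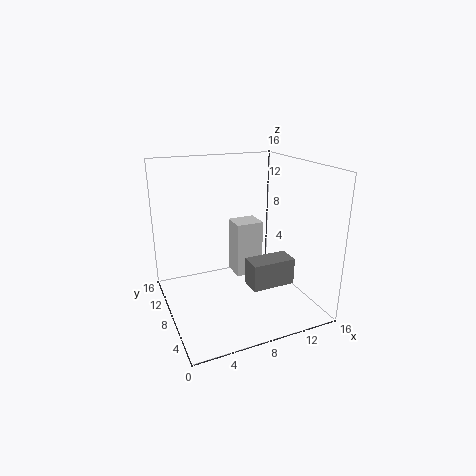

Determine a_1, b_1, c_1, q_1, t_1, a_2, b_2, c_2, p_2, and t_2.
a_1 = 9.5
b_1 = 11.5
c_1 = 1
q_1 = 3
t_1 = 7
a_2 = 7.25
b_2 = 2.25
c_2 = 4.5
p_2 = 4.5
t_2 = 2.75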